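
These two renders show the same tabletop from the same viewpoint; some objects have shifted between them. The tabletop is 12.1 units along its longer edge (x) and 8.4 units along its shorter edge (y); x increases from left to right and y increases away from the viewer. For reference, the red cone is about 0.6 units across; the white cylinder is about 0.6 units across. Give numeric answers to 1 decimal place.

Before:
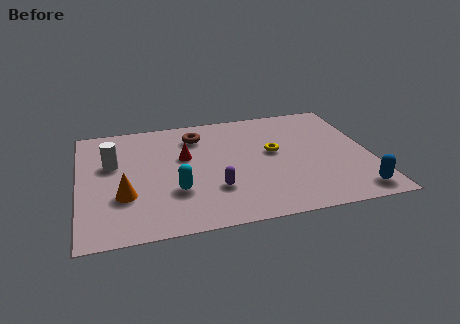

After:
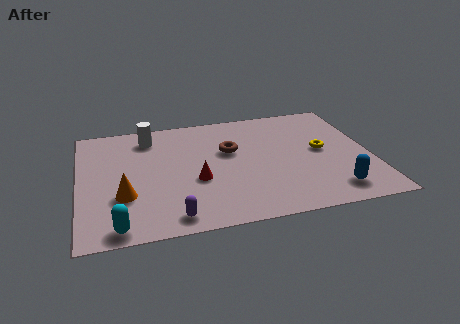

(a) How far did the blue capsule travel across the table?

0.9

The blue capsule moved from about (11.2, 1.1) to (10.3, 1.4), a distance of √(0.9² + 0.3²) ≈ 0.9.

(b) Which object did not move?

the orange cone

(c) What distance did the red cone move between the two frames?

1.8

The red cone was near (4.4, 5.1) before and (4.8, 3.3) after, so it travelled √(0.4² + 1.8²) ≈ 1.8 units.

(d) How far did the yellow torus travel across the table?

2.0

The yellow torus moved from about (8.1, 4.7) to (10.1, 4.4), a distance of √(2.0² + 0.3²) ≈ 2.0.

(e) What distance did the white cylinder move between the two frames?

2.3

From (1.4, 5.2) to (3.0, 6.9), the white cylinder covered √(1.6² + 1.7²) ≈ 2.3 units.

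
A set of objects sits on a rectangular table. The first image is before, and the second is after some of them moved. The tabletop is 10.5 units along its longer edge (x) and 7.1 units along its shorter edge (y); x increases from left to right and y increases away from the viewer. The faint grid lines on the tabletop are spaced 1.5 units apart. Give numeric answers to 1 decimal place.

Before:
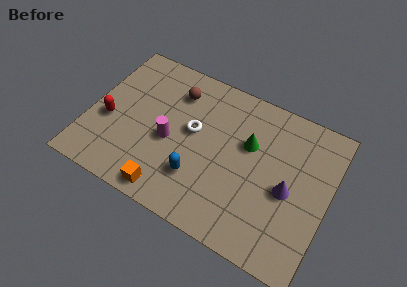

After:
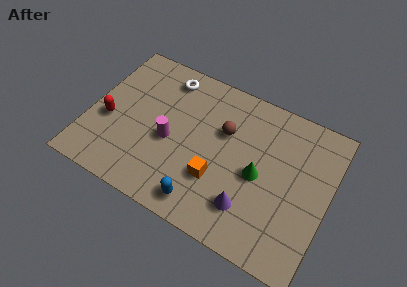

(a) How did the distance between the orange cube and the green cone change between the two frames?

-2.8

They were about 4.8 units apart before and 2.0 after — 2.8 units closer together.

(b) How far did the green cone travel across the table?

1.3

From (6.9, 4.5) to (7.5, 3.3), the green cone covered √(0.6² + 1.2²) ≈ 1.3 units.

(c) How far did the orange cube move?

2.4

The orange cube was near (3.9, 0.8) before and (5.8, 2.3) after, so it travelled √(1.9² + 1.5²) ≈ 2.4 units.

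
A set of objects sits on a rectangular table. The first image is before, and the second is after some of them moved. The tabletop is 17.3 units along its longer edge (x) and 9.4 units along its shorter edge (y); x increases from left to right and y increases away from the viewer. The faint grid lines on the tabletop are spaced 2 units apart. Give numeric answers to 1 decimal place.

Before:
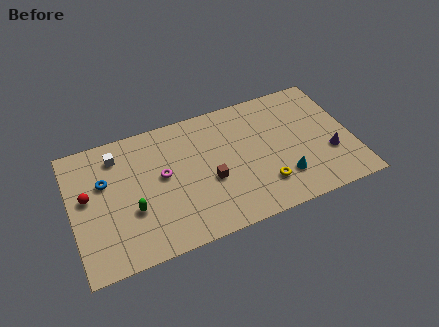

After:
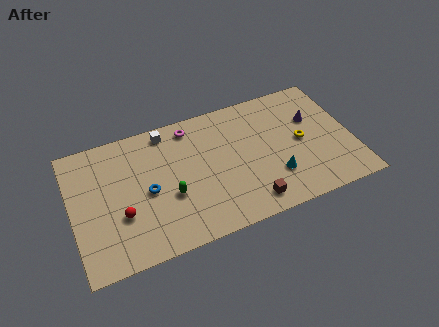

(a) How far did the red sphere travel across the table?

2.8

The red sphere moved from about (1.0, 5.3) to (2.9, 3.3), a distance of √(1.9² + 2.0²) ≈ 2.8.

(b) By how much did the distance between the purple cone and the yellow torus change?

-2.6

They were about 4.3 units apart before and 1.7 after — 2.6 units closer together.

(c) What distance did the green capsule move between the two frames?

2.3

The green capsule was near (3.6, 3.4) before and (5.9, 3.6) after, so it travelled √(2.3² + 0.2²) ≈ 2.3 units.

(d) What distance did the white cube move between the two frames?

3.2

The white cube moved from about (3.0, 7.6) to (6.1, 8.3), a distance of √(3.1² + 0.7²) ≈ 3.2.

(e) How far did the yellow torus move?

3.5

The yellow torus was near (11.6, 2.3) before and (14.2, 4.7) after, so it travelled √(2.6² + 2.4²) ≈ 3.5 units.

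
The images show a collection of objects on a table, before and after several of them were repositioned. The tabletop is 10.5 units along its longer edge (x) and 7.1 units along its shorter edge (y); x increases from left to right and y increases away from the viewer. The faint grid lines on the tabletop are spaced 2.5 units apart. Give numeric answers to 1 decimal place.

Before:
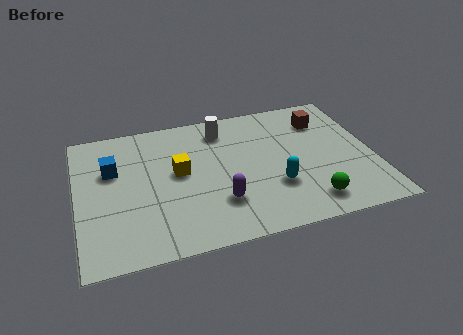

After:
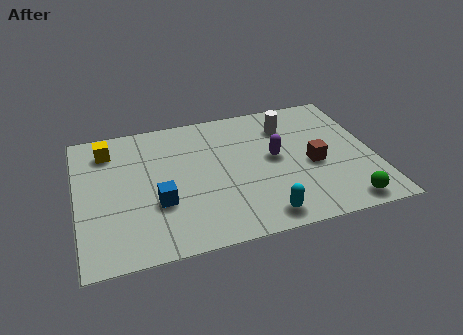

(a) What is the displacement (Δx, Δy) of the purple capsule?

(2.1, 1.8)

The purple capsule was at about (4.9, 2.0) and moved to about (7.0, 3.8).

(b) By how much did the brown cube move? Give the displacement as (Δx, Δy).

(-0.6, -2.3)

The brown cube was at about (8.9, 5.4) and moved to about (8.3, 3.1).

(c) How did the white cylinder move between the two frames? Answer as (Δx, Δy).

(2.3, -0.4)

From the two frames, the white cylinder sits at roughly (5.3, 5.8) before and (7.6, 5.4) after.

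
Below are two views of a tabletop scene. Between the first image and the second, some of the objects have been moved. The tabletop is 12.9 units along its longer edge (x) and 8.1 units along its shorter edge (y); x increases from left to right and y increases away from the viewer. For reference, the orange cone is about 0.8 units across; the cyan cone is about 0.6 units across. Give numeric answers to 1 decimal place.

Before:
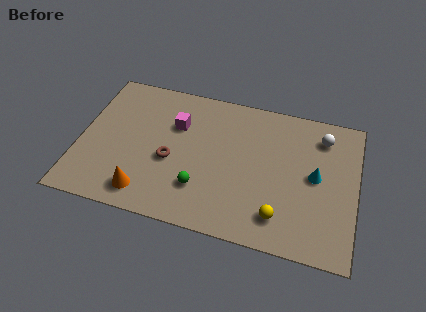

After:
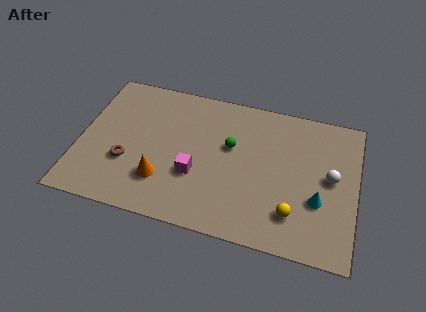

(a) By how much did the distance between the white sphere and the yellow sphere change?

-2.3

They were about 5.2 units apart before and 2.9 after — 2.3 units closer together.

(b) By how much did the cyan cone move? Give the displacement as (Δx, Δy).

(0.2, -1.3)

The cyan cone started near (11.0, 4.2) and ended near (11.2, 2.9).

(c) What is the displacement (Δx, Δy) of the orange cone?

(0.7, 0.9)

From the two frames, the orange cone sits at roughly (3.3, 1.3) before and (4.0, 2.2) after.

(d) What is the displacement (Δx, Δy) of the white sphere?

(0.5, -2.2)

From the two frames, the white sphere sits at roughly (11.2, 6.5) before and (11.7, 4.3) after.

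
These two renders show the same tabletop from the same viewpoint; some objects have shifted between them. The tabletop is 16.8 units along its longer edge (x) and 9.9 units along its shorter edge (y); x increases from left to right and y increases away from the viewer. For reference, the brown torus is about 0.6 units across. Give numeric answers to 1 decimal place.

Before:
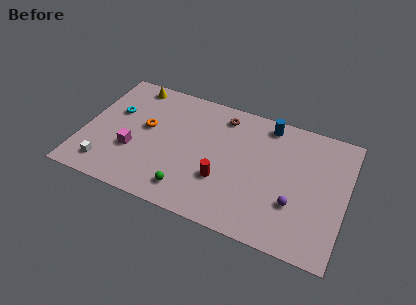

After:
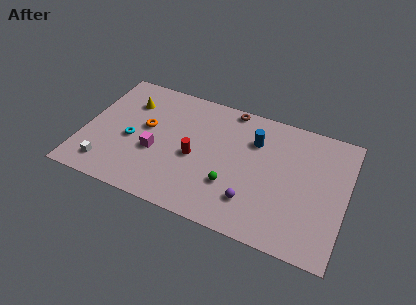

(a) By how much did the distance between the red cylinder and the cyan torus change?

-3.8

Before: roughly 7.9 units apart; after: 4.1. That's 3.8 units closer together.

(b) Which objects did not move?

the white cube and the orange torus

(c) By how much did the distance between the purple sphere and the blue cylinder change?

-1.2

They were about 5.9 units apart before and 4.7 after — 1.2 units closer together.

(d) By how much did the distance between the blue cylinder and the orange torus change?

-1.1

Before: roughly 8.2 units apart; after: 7.1. That's 1.1 units closer together.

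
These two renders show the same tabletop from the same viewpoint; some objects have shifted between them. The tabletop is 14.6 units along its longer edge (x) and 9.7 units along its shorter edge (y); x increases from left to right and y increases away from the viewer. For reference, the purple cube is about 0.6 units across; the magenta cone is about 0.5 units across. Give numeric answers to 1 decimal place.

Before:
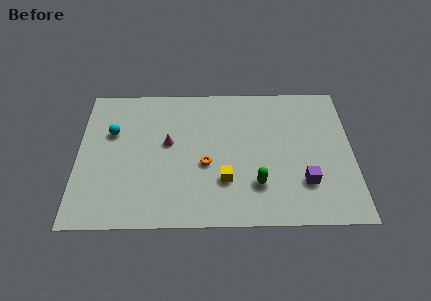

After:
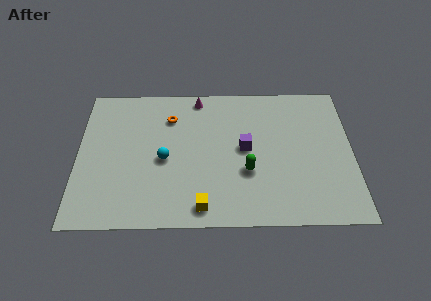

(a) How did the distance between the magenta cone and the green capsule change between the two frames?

+0.3

The distance was about 5.5 in the first image and 5.8 in the second, so they moved 0.3 units further apart.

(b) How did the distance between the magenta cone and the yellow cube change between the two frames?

+3.5

They were about 4.0 units apart before and 7.5 after — 3.5 units further apart.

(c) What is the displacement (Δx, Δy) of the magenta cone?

(1.6, 3.2)

The magenta cone started near (4.8, 5.5) and ended near (6.4, 8.7).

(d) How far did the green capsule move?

1.0

The green capsule moved from about (9.5, 2.6) to (9.0, 3.5), a distance of √(0.5² + 0.9²) ≈ 1.0.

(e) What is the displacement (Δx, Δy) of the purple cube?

(-3.1, 2.4)

The purple cube was at about (12.0, 2.7) and moved to about (8.9, 5.1).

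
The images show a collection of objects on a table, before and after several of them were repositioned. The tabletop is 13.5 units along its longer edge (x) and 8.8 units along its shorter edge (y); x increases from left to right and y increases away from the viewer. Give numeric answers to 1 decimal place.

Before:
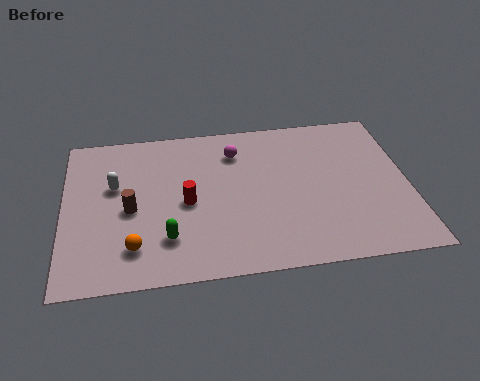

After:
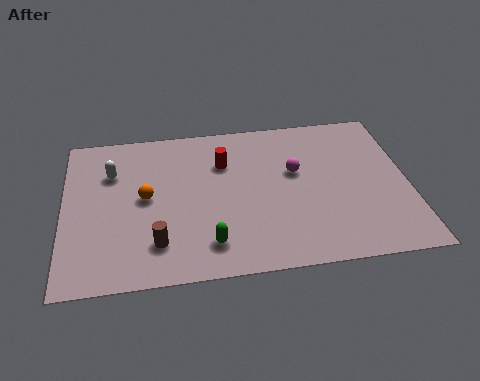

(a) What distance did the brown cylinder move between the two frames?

2.2

From (2.6, 4.0) to (3.6, 2.0), the brown cylinder covered √(1.0² + 2.0²) ≈ 2.2 units.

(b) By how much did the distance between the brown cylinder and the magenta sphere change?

+1.4

They were about 5.0 units apart before and 6.4 after — 1.4 units further apart.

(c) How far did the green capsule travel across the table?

1.7

The green capsule moved from about (4.0, 2.2) to (5.6, 1.7), a distance of √(1.6² + 0.5²) ≈ 1.7.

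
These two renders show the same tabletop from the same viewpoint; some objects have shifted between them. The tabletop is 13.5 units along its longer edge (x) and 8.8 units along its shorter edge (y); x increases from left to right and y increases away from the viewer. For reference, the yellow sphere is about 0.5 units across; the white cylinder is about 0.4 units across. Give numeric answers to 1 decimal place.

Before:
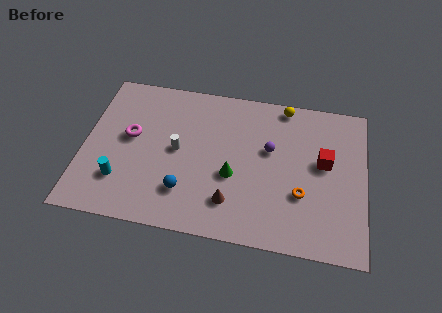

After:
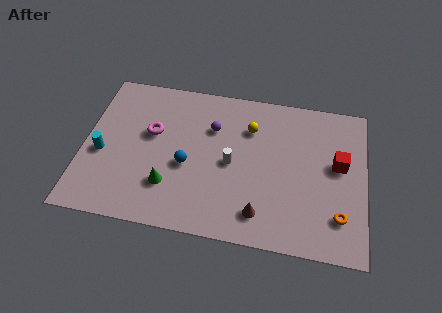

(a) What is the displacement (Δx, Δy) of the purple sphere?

(-2.8, 0.8)

The purple sphere was at about (8.9, 5.3) and moved to about (6.1, 6.1).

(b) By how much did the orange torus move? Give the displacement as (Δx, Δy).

(1.8, -0.9)

From the two frames, the orange torus sits at roughly (10.5, 3.0) before and (12.3, 2.1) after.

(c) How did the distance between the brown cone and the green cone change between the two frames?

+3.0

They were about 1.5 units apart before and 4.5 after — 3.0 units further apart.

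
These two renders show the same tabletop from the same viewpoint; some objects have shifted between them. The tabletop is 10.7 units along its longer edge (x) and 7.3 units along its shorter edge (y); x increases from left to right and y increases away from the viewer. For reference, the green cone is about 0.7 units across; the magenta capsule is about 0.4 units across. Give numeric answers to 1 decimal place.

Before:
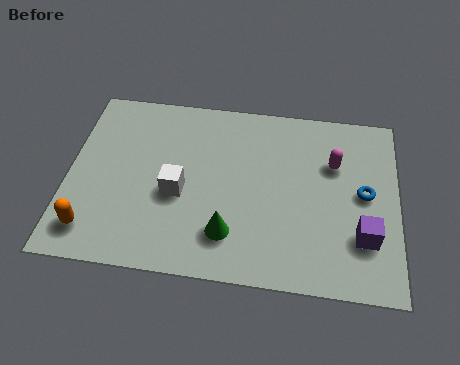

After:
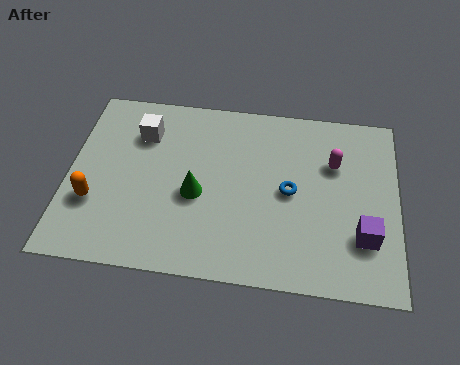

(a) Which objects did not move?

the magenta capsule and the purple cube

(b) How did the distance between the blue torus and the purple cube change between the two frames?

+1.1

They were about 1.7 units apart before and 2.8 after — 1.1 units further apart.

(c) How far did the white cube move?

2.6

From (3.6, 3.1) to (2.3, 5.4), the white cube covered √(1.3² + 2.3²) ≈ 2.6 units.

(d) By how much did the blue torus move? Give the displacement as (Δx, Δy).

(-2.4, -0.2)

The blue torus was at about (9.6, 3.8) and moved to about (7.2, 3.6).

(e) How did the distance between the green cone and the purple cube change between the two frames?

+1.2

Before: roughly 4.3 units apart; after: 5.5. That's 1.2 units further apart.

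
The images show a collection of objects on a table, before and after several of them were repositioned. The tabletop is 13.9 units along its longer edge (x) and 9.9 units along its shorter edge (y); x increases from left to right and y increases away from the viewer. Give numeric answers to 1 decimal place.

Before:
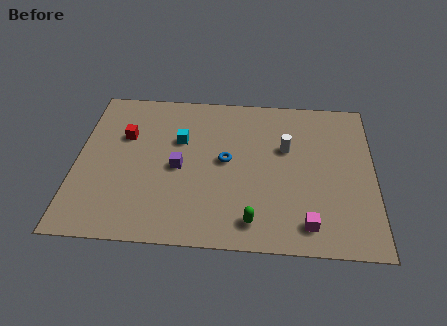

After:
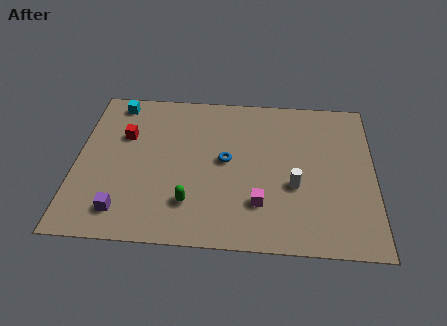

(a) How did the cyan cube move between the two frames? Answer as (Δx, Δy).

(-3.1, 2.3)

The cyan cube was at about (4.8, 6.4) and moved to about (1.7, 8.7).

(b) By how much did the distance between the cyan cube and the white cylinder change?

+4.8

The distance was about 5.0 in the first image and 9.8 in the second, so they moved 4.8 units further apart.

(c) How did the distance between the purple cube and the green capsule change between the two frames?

-1.5

They were about 4.7 units apart before and 3.2 after — 1.5 units closer together.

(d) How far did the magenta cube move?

2.5

From (10.8, 1.5) to (8.6, 2.6), the magenta cube covered √(2.2² + 1.1²) ≈ 2.5 units.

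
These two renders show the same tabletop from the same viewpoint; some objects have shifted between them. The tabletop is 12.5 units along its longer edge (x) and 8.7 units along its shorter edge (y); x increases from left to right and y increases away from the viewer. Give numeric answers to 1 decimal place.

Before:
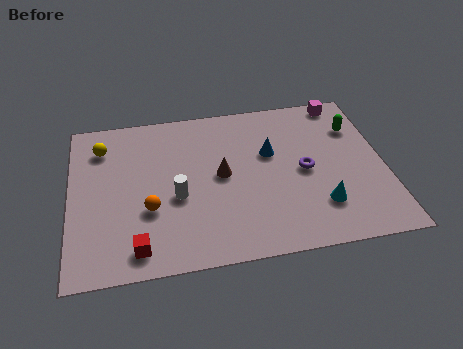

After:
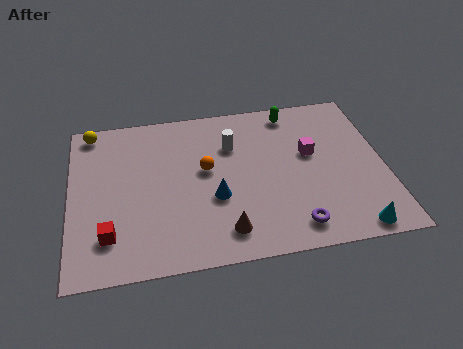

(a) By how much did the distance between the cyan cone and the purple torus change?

+0.3

They were about 2.1 units apart before and 2.4 after — 0.3 units further apart.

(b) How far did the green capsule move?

2.8

From (11.5, 6.3) to (9.0, 7.6), the green capsule covered √(2.5² + 1.3²) ≈ 2.8 units.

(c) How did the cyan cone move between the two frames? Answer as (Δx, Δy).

(1.2, -1.4)

From the two frames, the cyan cone sits at roughly (9.8, 2.2) before and (11.0, 0.8) after.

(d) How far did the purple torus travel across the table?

3.0

From (9.3, 4.2) to (8.7, 1.3), the purple torus covered √(0.6² + 2.9²) ≈ 3.0 units.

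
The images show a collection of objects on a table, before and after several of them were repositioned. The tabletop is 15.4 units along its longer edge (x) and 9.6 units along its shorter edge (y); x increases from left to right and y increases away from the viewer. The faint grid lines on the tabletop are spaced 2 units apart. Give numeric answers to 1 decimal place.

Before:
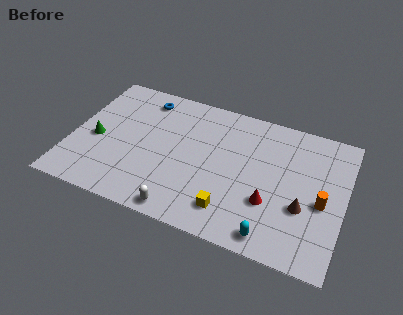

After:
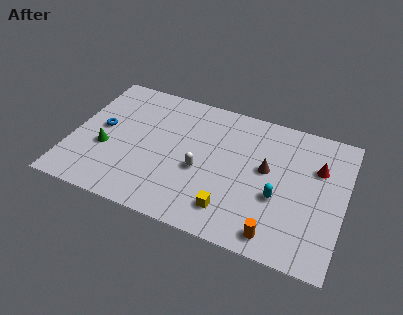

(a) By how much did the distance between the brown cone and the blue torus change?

-1.2

The distance was about 10.6 in the first image and 9.4 in the second, so they moved 1.2 units closer together.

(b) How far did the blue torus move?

3.7

From (3.7, 8.1) to (1.6, 5.1), the blue torus covered √(2.1² + 3.0²) ≈ 3.7 units.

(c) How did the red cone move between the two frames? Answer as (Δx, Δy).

(2.4, 3.3)

The red cone started near (11.4, 3.2) and ended near (13.8, 6.5).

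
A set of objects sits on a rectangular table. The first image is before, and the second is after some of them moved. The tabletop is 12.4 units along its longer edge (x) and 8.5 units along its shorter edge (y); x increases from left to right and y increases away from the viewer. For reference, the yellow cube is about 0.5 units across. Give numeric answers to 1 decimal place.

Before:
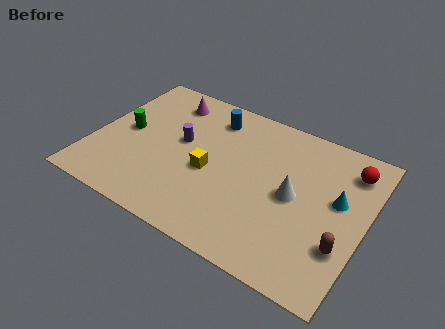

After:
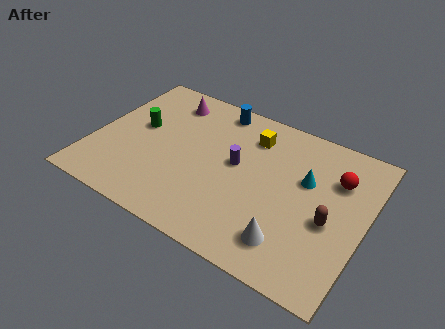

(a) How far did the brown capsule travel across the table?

1.2

The brown capsule moved from about (11.6, 2.6) to (10.9, 3.6), a distance of √(0.7² + 1.0²) ≈ 1.2.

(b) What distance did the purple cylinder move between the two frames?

2.6

The purple cylinder moved from about (3.9, 4.8) to (6.5, 4.7), a distance of √(2.6² + 0.1²) ≈ 2.6.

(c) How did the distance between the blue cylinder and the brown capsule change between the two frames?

-0.9

They were about 7.9 units apart before and 7.0 after — 0.9 units closer together.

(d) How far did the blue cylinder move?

0.6

From (5.0, 6.9) to (5.1, 7.5), the blue cylinder covered √(0.1² + 0.6²) ≈ 0.6 units.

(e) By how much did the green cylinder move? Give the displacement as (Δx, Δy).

(0.5, 0.5)

The green cylinder started near (1.4, 4.3) and ended near (1.9, 4.8).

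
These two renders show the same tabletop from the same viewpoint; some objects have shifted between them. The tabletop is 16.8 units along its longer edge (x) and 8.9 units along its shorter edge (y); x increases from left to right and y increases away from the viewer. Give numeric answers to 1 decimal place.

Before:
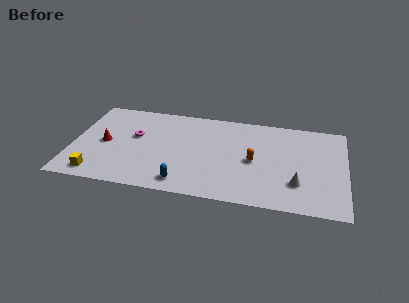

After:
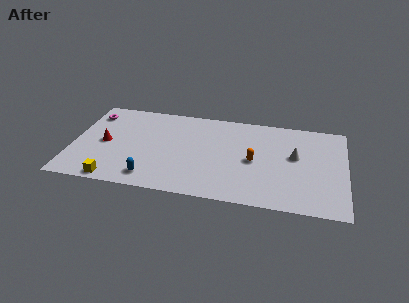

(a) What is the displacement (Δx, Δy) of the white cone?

(-0.2, 2.6)

The white cone started near (13.9, 2.5) and ended near (13.7, 5.1).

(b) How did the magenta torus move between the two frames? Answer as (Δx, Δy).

(-2.8, 1.8)

From the two frames, the magenta torus sits at roughly (3.8, 5.3) before and (1.0, 7.1) after.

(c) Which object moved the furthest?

the magenta torus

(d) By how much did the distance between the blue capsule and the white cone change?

+2.5

They were about 7.0 units apart before and 9.5 after — 2.5 units further apart.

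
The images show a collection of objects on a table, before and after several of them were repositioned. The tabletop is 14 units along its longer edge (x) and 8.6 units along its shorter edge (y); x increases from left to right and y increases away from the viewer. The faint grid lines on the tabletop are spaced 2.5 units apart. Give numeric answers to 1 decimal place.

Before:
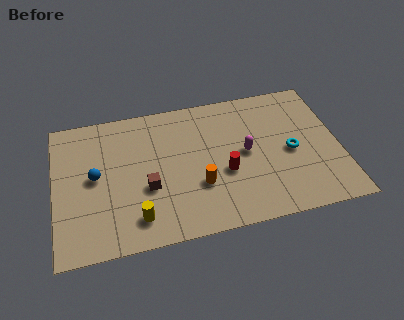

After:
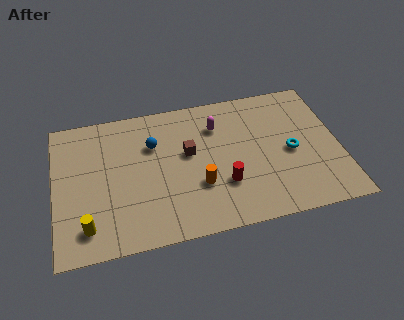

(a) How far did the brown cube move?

2.7

The brown cube was near (4.5, 3.3) before and (6.6, 5.0) after, so it travelled √(2.1² + 1.7²) ≈ 2.7 units.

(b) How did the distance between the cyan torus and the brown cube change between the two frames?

-2.0

Before: roughly 7.1 units apart; after: 5.1. That's 2.0 units closer together.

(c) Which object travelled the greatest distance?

the blue sphere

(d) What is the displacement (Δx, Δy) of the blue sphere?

(2.9, 1.4)

The blue sphere started near (2.0, 4.5) and ended near (4.9, 5.9).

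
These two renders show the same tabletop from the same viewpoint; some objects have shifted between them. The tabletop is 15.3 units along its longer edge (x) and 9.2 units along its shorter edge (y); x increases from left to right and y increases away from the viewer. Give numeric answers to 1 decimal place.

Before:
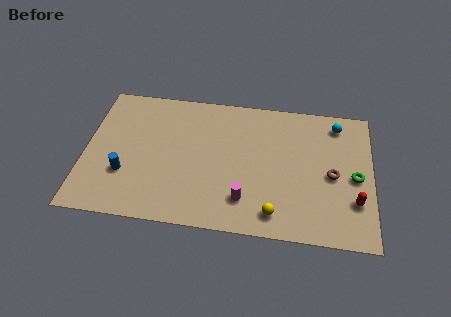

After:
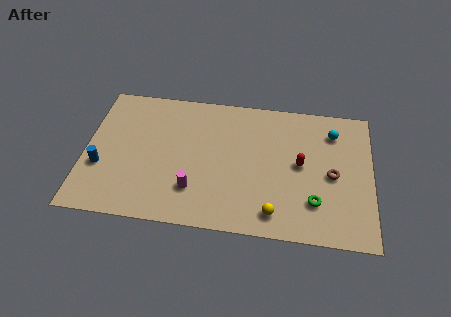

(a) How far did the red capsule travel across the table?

3.6

The red capsule was near (14.4, 2.7) before and (11.5, 4.8) after, so it travelled √(2.9² + 2.1²) ≈ 3.6 units.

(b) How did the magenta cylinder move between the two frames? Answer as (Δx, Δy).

(-2.7, 0.3)

The magenta cylinder was at about (8.6, 2.1) and moved to about (5.9, 2.4).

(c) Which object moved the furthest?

the red capsule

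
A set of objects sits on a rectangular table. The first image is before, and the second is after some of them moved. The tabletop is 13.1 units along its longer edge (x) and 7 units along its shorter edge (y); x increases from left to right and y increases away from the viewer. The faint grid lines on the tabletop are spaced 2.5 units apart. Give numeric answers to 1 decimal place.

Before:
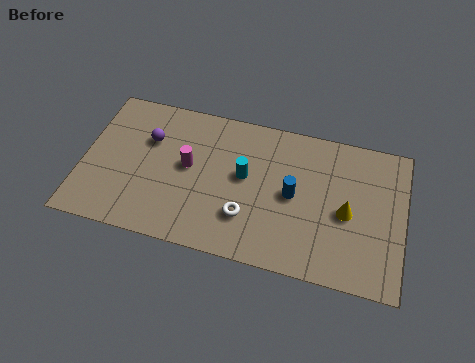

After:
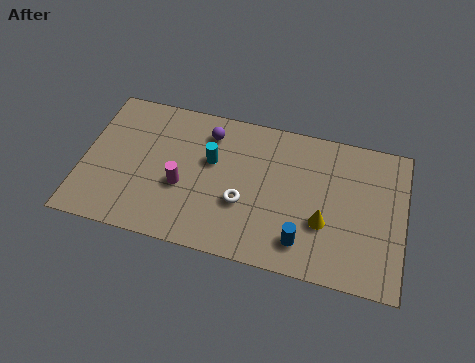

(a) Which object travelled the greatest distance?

the purple sphere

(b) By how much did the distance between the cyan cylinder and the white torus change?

+0.3

The distance was about 1.9 in the first image and 2.2 in the second, so they moved 0.3 units further apart.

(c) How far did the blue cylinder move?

2.2

The blue cylinder was near (8.6, 3.5) before and (9.1, 1.4) after, so it travelled √(0.5² + 2.1²) ≈ 2.2 units.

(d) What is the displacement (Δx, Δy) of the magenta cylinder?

(-0.2, -1.0)

From the two frames, the magenta cylinder sits at roughly (4.3, 3.8) before and (4.1, 2.8) after.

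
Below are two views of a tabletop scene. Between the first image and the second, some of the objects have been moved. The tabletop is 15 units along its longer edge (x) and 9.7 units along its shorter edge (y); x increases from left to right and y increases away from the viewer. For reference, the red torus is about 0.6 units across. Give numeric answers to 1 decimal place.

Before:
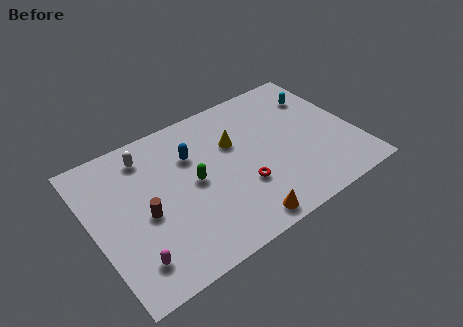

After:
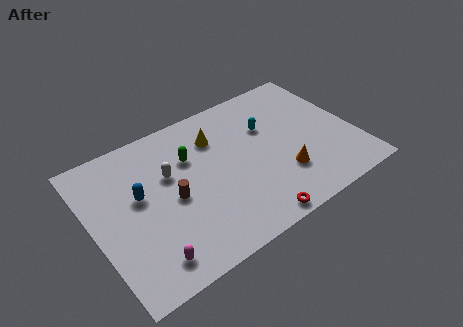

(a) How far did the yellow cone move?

1.3

From (8.3, 6.3) to (7.4, 7.2), the yellow cone covered √(0.9² + 0.9²) ≈ 1.3 units.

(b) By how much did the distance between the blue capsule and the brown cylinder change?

-1.9

They were about 3.9 units apart before and 2.0 after — 1.9 units closer together.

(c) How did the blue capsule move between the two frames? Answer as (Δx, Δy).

(-3.2, -1.1)

The blue capsule was at about (5.9, 6.7) and moved to about (2.7, 5.6).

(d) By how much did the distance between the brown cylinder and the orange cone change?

+0.4

They were about 5.9 units apart before and 6.3 after — 0.4 units further apart.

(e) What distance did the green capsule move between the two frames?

1.7

From (5.7, 4.9) to (5.8, 6.6), the green capsule covered √(0.1² + 1.7²) ≈ 1.7 units.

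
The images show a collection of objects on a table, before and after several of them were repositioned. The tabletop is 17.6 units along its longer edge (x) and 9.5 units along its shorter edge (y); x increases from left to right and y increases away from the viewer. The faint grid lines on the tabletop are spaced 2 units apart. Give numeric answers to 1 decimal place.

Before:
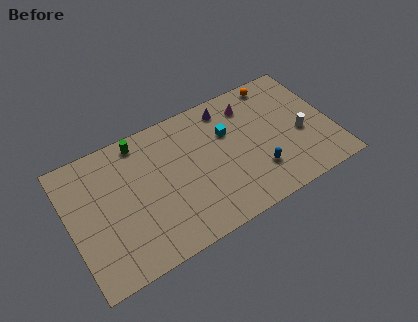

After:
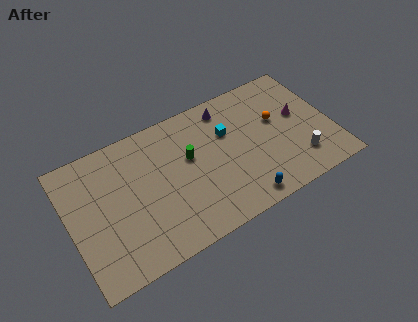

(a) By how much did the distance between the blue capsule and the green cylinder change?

-3.8

The distance was about 9.2 in the first image and 5.4 in the second, so they moved 3.8 units closer together.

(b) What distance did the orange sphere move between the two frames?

2.8

From (14.5, 8.5) to (14.1, 5.7), the orange sphere covered √(0.4² + 2.8²) ≈ 2.8 units.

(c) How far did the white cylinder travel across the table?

1.8

From (15.5, 4.0) to (15.1, 2.2), the white cylinder covered √(0.4² + 1.8²) ≈ 1.8 units.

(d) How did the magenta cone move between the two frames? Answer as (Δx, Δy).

(3.1, -2.2)

The magenta cone started near (12.5, 7.6) and ended near (15.6, 5.4).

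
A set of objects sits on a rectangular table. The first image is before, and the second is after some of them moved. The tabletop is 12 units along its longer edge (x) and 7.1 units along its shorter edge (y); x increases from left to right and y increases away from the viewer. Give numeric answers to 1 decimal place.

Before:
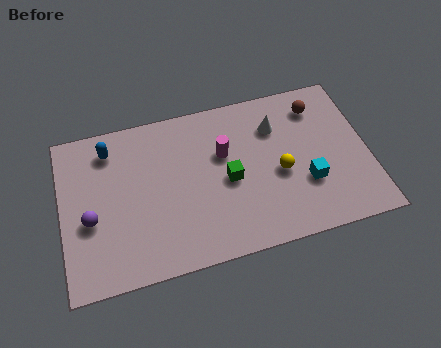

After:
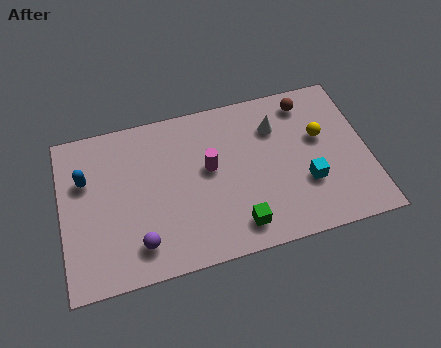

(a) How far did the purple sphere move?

2.3

From (1.1, 2.9) to (2.9, 1.4), the purple sphere covered √(1.8² + 1.5²) ≈ 2.3 units.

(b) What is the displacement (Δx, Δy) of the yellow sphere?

(1.7, 1.2)

The yellow sphere started near (8.5, 3.1) and ended near (10.2, 4.3).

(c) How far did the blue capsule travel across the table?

1.5

The blue capsule was near (2.0, 5.8) before and (1.0, 4.7) after, so it travelled √(1.0² + 1.1²) ≈ 1.5 units.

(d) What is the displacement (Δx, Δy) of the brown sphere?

(-0.4, 0.3)

The brown sphere was at about (10.2, 5.7) and moved to about (9.8, 6.0).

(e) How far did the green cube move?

2.1

The green cube was near (6.5, 3.3) before and (6.7, 1.2) after, so it travelled √(0.2² + 2.1²) ≈ 2.1 units.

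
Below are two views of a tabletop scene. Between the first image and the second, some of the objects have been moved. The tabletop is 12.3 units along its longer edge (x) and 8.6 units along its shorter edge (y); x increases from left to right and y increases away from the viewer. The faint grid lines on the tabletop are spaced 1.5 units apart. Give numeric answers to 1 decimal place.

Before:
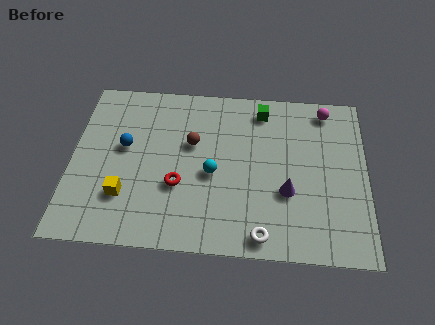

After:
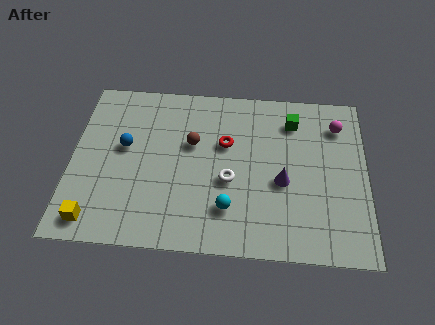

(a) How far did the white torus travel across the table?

3.0

From (8.0, 0.9) to (6.6, 3.5), the white torus covered √(1.4² + 2.6²) ≈ 3.0 units.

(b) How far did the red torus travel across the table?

3.0

From (4.5, 3.1) to (6.4, 5.4), the red torus covered √(1.9² + 2.3²) ≈ 3.0 units.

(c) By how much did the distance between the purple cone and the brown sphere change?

-0.4

They were about 4.6 units apart before and 4.2 after — 0.4 units closer together.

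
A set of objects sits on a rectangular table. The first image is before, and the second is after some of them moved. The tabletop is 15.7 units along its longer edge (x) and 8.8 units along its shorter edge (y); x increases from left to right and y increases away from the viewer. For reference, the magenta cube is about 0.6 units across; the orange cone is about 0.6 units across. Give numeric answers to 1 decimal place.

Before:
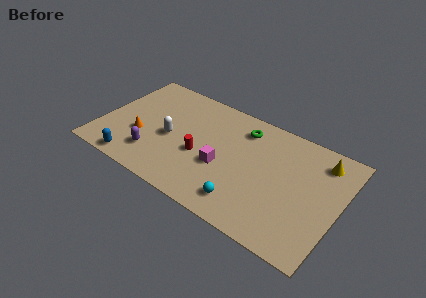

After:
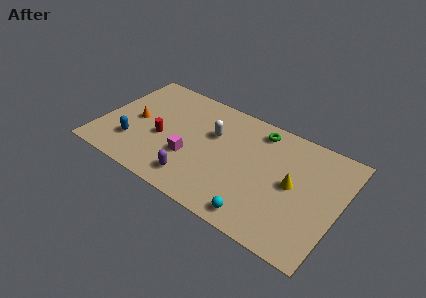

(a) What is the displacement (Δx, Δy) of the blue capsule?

(-0.3, 1.5)

From the two frames, the blue capsule sits at roughly (2.7, 0.9) before and (2.4, 2.4) after.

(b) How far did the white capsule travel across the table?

3.1

From (4.6, 4.0) to (7.2, 5.7), the white capsule covered √(2.6² + 1.7²) ≈ 3.1 units.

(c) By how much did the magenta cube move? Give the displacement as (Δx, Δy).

(-2.1, -0.4)

The magenta cube started near (8.2, 3.5) and ended near (6.1, 3.1).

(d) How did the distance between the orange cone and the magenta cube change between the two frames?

-1.4

The distance was about 5.5 in the first image and 4.1 in the second, so they moved 1.4 units closer together.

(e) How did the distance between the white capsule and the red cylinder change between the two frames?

+1.6

The distance was about 2.1 in the first image and 3.7 in the second, so they moved 1.6 units further apart.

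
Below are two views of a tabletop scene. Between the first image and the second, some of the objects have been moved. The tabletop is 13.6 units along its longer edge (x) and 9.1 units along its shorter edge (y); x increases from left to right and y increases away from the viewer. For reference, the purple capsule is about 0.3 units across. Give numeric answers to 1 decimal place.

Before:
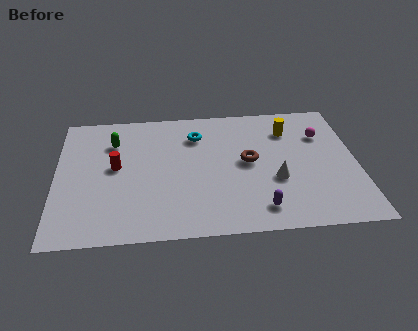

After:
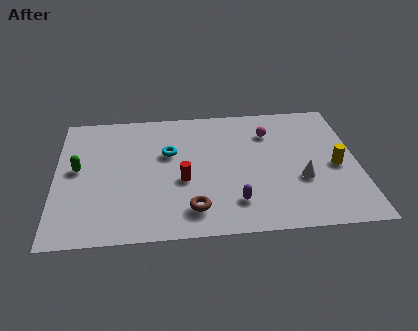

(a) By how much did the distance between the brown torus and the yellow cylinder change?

+4.1

They were about 2.8 units apart before and 6.9 after — 4.1 units further apart.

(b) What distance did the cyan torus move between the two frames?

1.8

From (6.4, 6.9) to (5.1, 5.7), the cyan torus covered √(1.3² + 1.2²) ≈ 1.8 units.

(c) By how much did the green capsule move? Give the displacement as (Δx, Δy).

(-1.6, -1.8)

The green capsule started near (2.6, 6.7) and ended near (1.0, 4.9).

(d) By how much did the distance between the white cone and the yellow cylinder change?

-1.8

Before: roughly 3.6 units apart; after: 1.8. That's 1.8 units closer together.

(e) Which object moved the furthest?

the brown torus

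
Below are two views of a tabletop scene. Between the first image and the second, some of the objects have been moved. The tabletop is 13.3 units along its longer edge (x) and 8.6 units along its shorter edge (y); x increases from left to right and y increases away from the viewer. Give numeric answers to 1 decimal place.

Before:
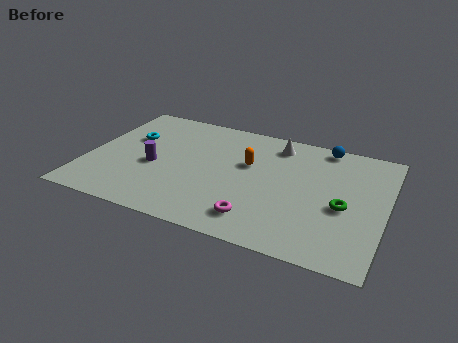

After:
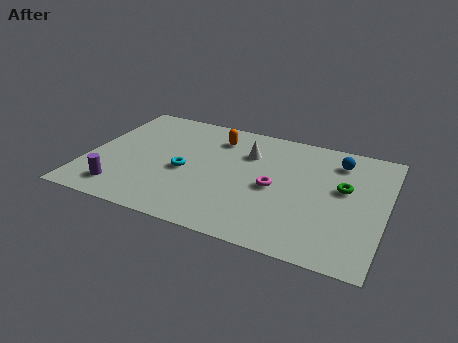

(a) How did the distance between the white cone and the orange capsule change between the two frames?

-0.5

They were about 2.2 units apart before and 1.7 after — 0.5 units closer together.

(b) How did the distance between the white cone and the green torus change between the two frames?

-0.3

Before: roughly 4.8 units apart; after: 4.5. That's 0.3 units closer together.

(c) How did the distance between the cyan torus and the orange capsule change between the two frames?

-2.2

The distance was about 5.4 in the first image and 3.2 in the second, so they moved 2.2 units closer together.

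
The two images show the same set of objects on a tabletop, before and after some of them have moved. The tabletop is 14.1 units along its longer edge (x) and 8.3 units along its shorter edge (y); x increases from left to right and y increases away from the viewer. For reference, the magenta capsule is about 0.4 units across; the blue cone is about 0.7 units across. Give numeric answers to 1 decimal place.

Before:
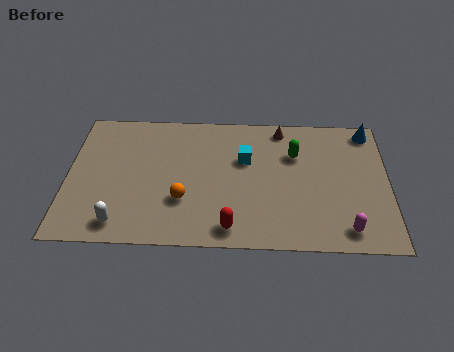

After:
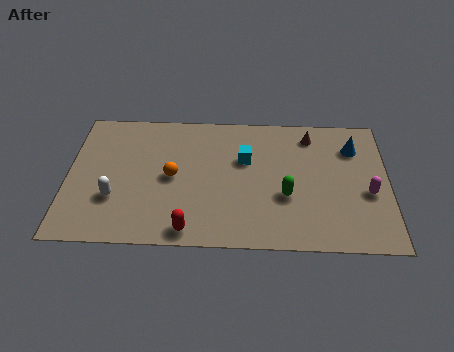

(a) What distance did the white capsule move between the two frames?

1.5

From (2.4, 1.2) to (2.1, 2.7), the white capsule covered √(0.3² + 1.5²) ≈ 1.5 units.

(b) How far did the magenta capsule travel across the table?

2.4

The magenta capsule moved from about (12.2, 1.2) to (13.2, 3.4), a distance of √(1.0² + 2.2²) ≈ 2.4.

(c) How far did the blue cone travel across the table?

1.3

The blue cone moved from about (13.3, 7.3) to (12.6, 6.2), a distance of √(0.7² + 1.1²) ≈ 1.3.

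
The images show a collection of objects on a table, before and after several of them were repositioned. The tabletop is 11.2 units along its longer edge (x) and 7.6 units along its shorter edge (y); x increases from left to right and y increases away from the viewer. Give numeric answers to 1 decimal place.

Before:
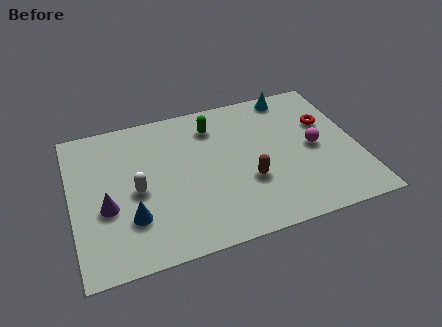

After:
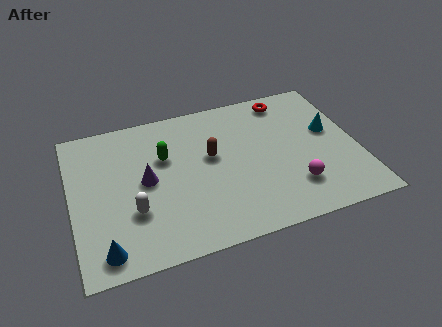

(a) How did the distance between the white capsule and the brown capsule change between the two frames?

-0.7

The distance was about 4.4 in the first image and 3.7 in the second, so they moved 0.7 units closer together.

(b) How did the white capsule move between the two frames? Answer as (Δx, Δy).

(-0.2, -1.0)

The white capsule started near (2.5, 3.5) and ended near (2.3, 2.5).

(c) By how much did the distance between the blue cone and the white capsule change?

+0.6

Before: roughly 1.3 units apart; after: 1.9. That's 0.6 units further apart.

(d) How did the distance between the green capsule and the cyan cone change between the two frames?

+3.2

The distance was about 3.3 in the first image and 6.5 in the second, so they moved 3.2 units further apart.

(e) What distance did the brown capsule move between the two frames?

2.1

The brown capsule moved from about (6.8, 2.7) to (5.5, 4.4), a distance of √(1.3² + 1.7²) ≈ 2.1.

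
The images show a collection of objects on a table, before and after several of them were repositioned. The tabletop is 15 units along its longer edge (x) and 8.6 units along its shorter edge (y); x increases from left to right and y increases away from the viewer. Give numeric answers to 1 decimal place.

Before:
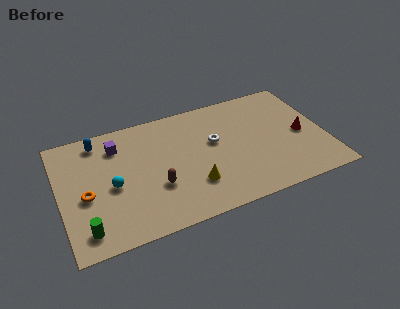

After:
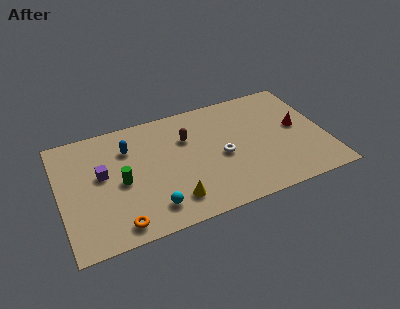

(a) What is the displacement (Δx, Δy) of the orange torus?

(1.6, -2.6)

The orange torus was at about (1.4, 3.7) and moved to about (3.0, 1.1).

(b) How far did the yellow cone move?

1.4

The yellow cone was near (7.3, 2.4) before and (6.1, 1.7) after, so it travelled √(1.2² + 0.7²) ≈ 1.4 units.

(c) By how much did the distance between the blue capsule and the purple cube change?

+0.9

The distance was about 1.2 in the first image and 2.1 in the second, so they moved 0.9 units further apart.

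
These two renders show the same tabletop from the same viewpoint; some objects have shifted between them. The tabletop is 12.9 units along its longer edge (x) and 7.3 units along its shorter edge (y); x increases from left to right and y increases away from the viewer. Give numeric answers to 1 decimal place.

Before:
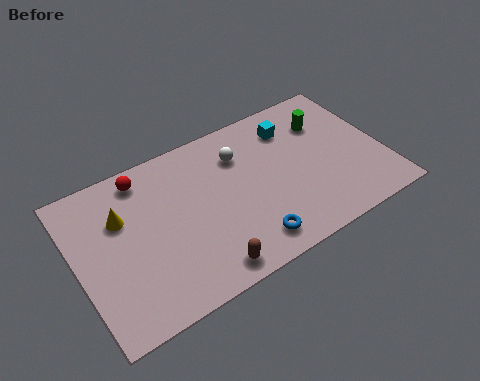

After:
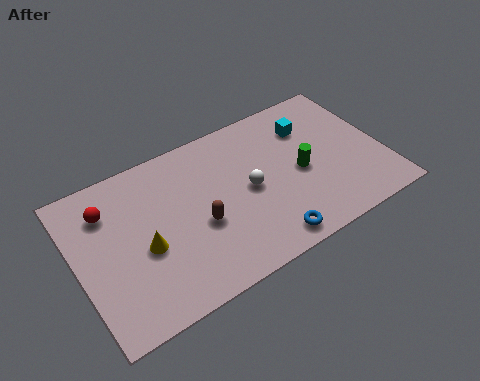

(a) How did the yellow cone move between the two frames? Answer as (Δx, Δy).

(0.7, -1.8)

From the two frames, the yellow cone sits at roughly (2.0, 4.9) before and (2.7, 3.1) after.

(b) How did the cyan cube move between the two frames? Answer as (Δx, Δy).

(0.7, -0.3)

The cyan cube started near (9.4, 5.7) and ended near (10.1, 5.4).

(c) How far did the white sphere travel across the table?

1.8

From (7.1, 5.4) to (7.2, 3.6), the white sphere covered √(0.1² + 1.8²) ≈ 1.8 units.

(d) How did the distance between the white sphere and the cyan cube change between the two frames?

+1.1

The distance was about 2.3 in the first image and 3.4 in the second, so they moved 1.1 units further apart.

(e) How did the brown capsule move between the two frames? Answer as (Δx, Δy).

(0.1, 2.1)

The brown capsule started near (4.9, 0.9) and ended near (5.0, 3.0).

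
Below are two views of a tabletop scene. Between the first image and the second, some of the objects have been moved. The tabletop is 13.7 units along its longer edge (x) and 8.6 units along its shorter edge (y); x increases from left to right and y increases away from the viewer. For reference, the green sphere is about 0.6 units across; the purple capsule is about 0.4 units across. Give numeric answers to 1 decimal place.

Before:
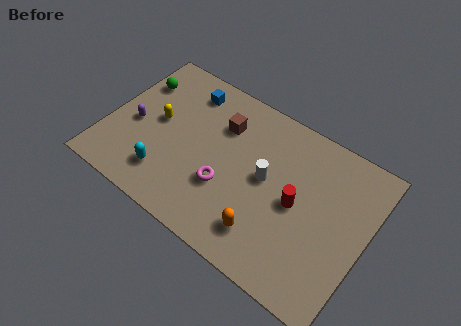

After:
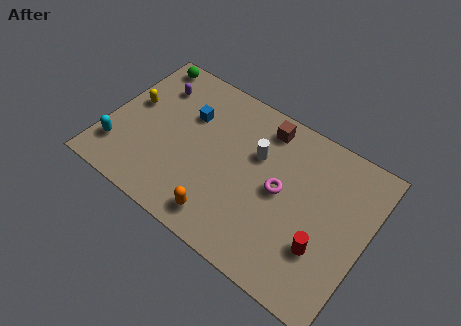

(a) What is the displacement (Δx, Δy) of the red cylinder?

(1.6, -1.5)

The red cylinder was at about (10.1, 4.2) and moved to about (11.7, 2.7).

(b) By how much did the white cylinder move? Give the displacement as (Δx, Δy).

(-0.7, 1.0)

The white cylinder started near (8.4, 4.6) and ended near (7.7, 5.6).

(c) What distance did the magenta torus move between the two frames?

3.0

The magenta torus moved from about (6.5, 3.0) to (9.2, 4.4), a distance of √(2.7² + 1.4²) ≈ 3.0.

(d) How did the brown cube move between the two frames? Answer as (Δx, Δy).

(2.1, 1.1)

From the two frames, the brown cube sits at roughly (5.7, 6.2) before and (7.8, 7.3) after.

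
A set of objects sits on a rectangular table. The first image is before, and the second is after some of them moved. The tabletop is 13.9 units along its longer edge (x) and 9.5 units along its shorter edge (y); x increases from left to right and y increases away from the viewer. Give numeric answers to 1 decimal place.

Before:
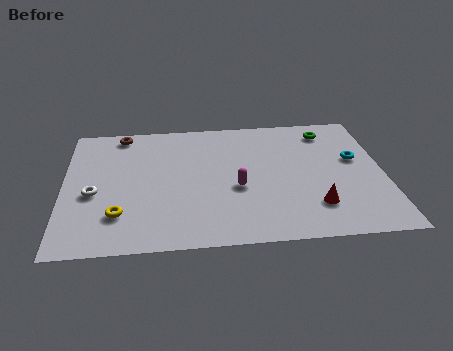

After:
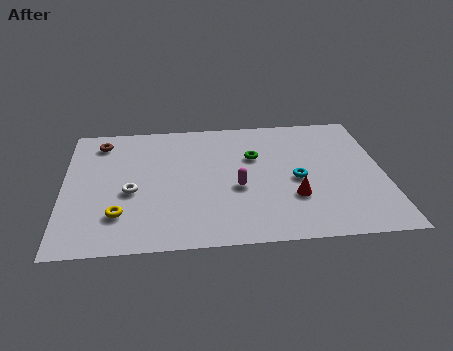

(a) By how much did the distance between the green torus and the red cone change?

-2.1

Before: roughly 5.7 units apart; after: 3.6. That's 2.1 units closer together.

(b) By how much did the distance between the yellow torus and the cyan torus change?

-2.9

Before: roughly 10.8 units apart; after: 7.9. That's 2.9 units closer together.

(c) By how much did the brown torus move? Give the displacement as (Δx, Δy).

(-0.9, -0.6)

The brown torus started near (2.5, 8.5) and ended near (1.6, 7.9).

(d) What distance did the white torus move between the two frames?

1.6

From (1.3, 4.0) to (2.9, 4.0), the white torus covered √(1.6² + 0.0²) ≈ 1.6 units.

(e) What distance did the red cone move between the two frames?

1.1

The red cone was near (10.8, 2.3) before and (9.9, 3.0) after, so it travelled √(0.9² + 0.7²) ≈ 1.1 units.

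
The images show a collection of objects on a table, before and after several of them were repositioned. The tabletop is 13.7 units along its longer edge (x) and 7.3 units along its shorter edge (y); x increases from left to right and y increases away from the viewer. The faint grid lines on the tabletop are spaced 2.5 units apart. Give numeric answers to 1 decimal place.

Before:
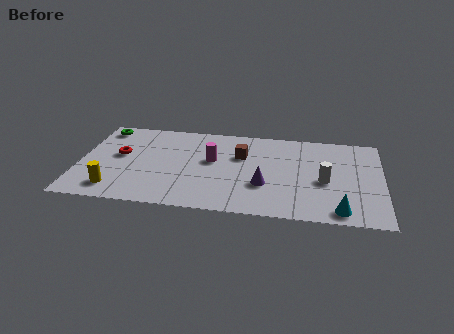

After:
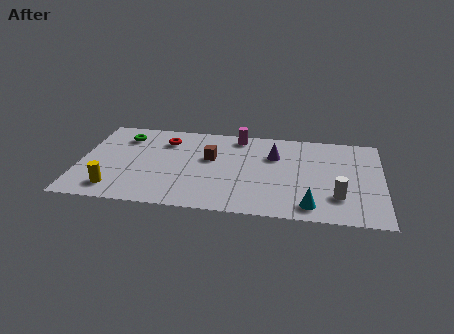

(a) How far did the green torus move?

1.2

The green torus moved from about (0.9, 6.3) to (1.9, 5.7), a distance of √(1.0² + 0.6²) ≈ 1.2.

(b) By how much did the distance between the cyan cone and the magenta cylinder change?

-0.4

The distance was about 6.7 in the first image and 6.3 in the second, so they moved 0.4 units closer together.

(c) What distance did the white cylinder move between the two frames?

1.3

The white cylinder moved from about (11.1, 3.2) to (11.7, 2.0), a distance of √(0.6² + 1.2²) ≈ 1.3.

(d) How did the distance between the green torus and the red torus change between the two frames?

-0.5

Before: roughly 2.4 units apart; after: 1.9. That's 0.5 units closer together.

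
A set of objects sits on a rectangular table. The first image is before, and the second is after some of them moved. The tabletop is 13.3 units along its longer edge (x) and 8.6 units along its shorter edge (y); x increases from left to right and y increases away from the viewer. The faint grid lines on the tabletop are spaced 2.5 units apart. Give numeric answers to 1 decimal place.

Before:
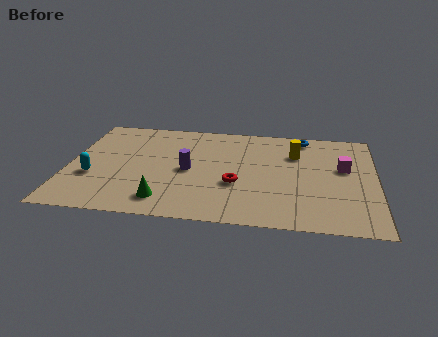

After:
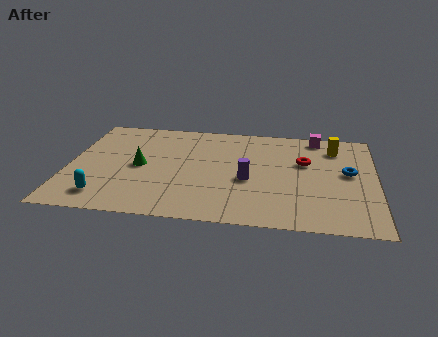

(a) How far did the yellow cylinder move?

1.8

From (9.8, 6.1) to (11.5, 6.8), the yellow cylinder covered √(1.7² + 0.7²) ≈ 1.8 units.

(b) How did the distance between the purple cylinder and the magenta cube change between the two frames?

-1.8

Before: roughly 6.8 units apart; after: 5.0. That's 1.8 units closer together.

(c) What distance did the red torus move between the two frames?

3.6

From (7.3, 3.2) to (10.2, 5.4), the red torus covered √(2.9² + 2.2²) ≈ 3.6 units.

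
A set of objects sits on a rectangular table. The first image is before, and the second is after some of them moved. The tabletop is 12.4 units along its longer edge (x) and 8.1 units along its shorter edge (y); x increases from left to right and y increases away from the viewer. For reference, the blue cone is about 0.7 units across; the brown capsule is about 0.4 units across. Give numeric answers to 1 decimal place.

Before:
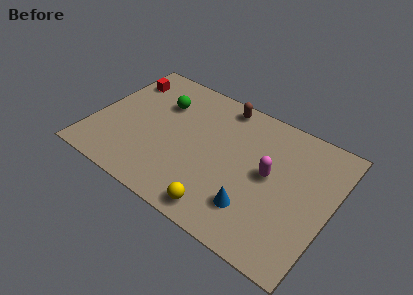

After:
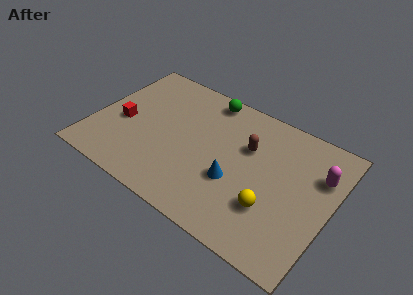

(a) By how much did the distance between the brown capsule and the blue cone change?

-3.5

Before: roughly 5.8 units apart; after: 2.3. That's 3.5 units closer together.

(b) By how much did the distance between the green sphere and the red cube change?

+3.1

They were about 2.3 units apart before and 5.4 after — 3.1 units further apart.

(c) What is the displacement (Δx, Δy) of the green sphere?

(2.2, 1.5)

From the two frames, the green sphere sits at roughly (3.2, 5.7) before and (5.4, 7.2) after.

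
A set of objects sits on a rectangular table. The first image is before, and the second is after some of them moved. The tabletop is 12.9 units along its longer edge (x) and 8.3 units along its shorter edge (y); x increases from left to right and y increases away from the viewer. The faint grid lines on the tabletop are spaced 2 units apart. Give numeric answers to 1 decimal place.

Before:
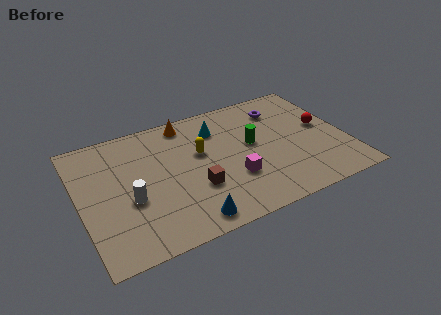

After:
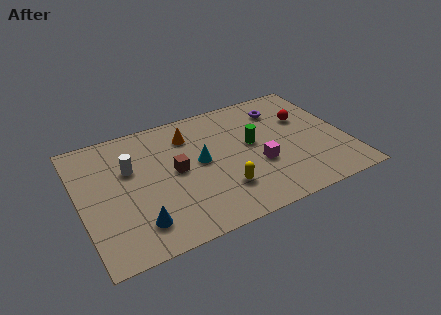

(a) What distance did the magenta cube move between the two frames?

1.4

The magenta cube was near (7.2, 2.7) before and (8.5, 3.1) after, so it travelled √(1.3² + 0.4²) ≈ 1.4 units.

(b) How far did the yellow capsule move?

2.9

The yellow capsule was near (5.9, 5.0) before and (6.6, 2.2) after, so it travelled √(0.7² + 2.8²) ≈ 2.9 units.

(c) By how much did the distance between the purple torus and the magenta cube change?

-1.0

The distance was about 4.8 in the first image and 3.8 in the second, so they moved 1.0 units closer together.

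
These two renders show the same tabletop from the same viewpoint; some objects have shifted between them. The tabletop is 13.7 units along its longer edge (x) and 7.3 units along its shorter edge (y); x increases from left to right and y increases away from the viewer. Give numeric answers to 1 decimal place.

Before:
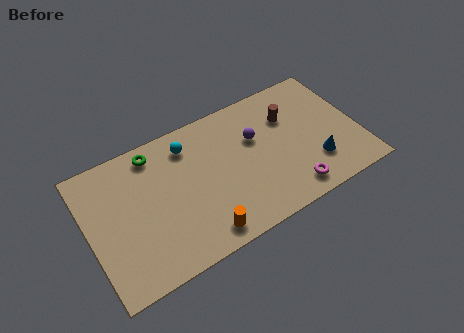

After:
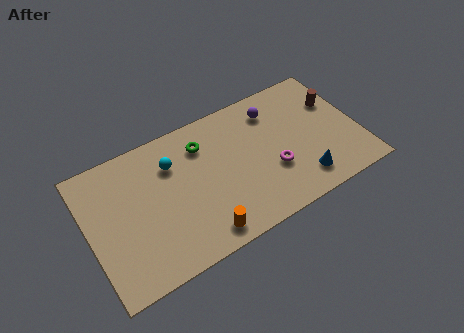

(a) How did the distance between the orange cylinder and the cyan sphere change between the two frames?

-0.5

They were about 4.9 units apart before and 4.4 after — 0.5 units closer together.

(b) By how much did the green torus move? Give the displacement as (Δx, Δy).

(2.4, -0.7)

From the two frames, the green torus sits at roughly (3.6, 6.3) before and (6.0, 5.6) after.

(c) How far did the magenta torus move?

1.7

From (9.9, 1.1) to (9.2, 2.6), the magenta torus covered √(0.7² + 1.5²) ≈ 1.7 units.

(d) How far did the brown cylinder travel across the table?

2.4

The brown cylinder was near (10.4, 5.1) before and (12.8, 4.9) after, so it travelled √(2.4² + 0.2²) ≈ 2.4 units.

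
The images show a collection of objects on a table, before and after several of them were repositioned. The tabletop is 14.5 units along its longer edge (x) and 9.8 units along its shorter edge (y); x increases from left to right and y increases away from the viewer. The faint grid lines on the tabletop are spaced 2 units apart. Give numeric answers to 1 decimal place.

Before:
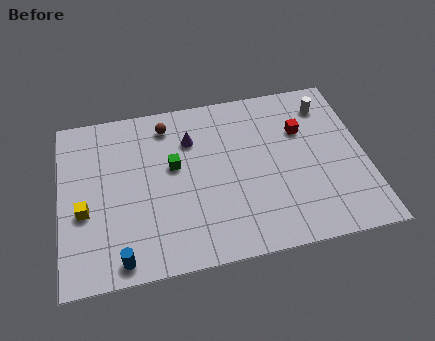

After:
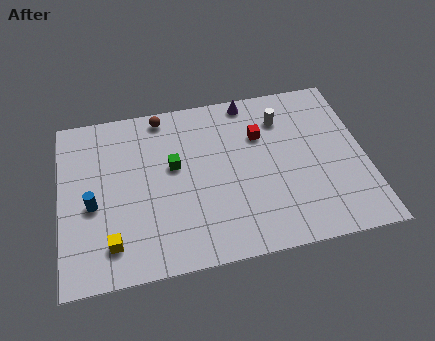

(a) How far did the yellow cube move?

2.3

From (1.1, 3.9) to (2.3, 1.9), the yellow cube covered √(1.2² + 2.0²) ≈ 2.3 units.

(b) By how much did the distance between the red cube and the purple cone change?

-3.1

They were about 5.3 units apart before and 2.2 after — 3.1 units closer together.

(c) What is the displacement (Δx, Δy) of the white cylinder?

(-2.2, -0.4)

The white cylinder started near (12.9, 7.9) and ended near (10.7, 7.5).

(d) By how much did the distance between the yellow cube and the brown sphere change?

+1.5

The distance was about 5.9 in the first image and 7.4 in the second, so they moved 1.5 units further apart.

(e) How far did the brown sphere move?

0.6

The brown sphere was near (5.2, 8.2) before and (5.0, 8.8) after, so it travelled √(0.2² + 0.6²) ≈ 0.6 units.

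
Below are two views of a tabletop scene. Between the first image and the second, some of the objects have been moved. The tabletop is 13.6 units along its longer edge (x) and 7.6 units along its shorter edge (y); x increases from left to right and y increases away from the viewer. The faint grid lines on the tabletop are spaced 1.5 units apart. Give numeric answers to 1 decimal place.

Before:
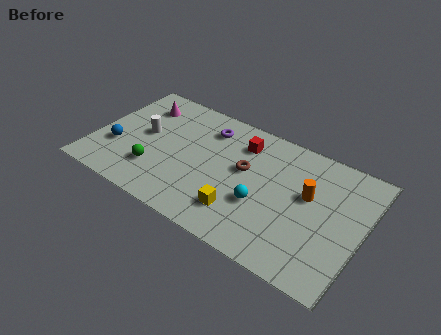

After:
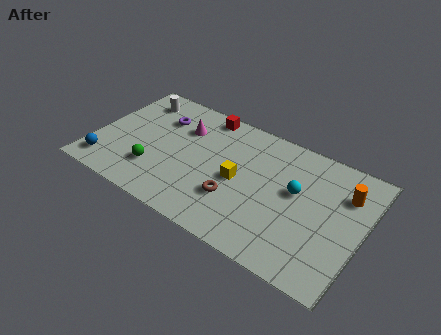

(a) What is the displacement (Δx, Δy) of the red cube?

(-2.1, 0.9)

The red cube started near (7.2, 5.9) and ended near (5.1, 6.8).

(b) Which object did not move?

the green sphere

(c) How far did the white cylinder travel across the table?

2.2

The white cylinder moved from about (2.4, 4.1) to (1.6, 6.2), a distance of √(0.8² + 2.1²) ≈ 2.2.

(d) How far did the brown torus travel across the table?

2.0

From (7.6, 4.4) to (7.4, 2.4), the brown torus covered √(0.2² + 2.0²) ≈ 2.0 units.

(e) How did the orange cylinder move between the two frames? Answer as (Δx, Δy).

(1.7, 1.0)

The orange cylinder started near (10.8, 4.5) and ended near (12.5, 5.5).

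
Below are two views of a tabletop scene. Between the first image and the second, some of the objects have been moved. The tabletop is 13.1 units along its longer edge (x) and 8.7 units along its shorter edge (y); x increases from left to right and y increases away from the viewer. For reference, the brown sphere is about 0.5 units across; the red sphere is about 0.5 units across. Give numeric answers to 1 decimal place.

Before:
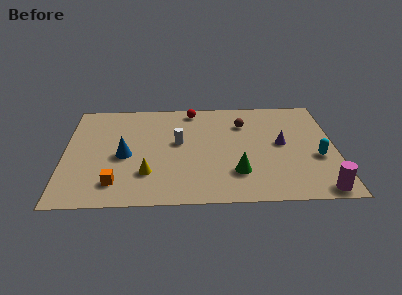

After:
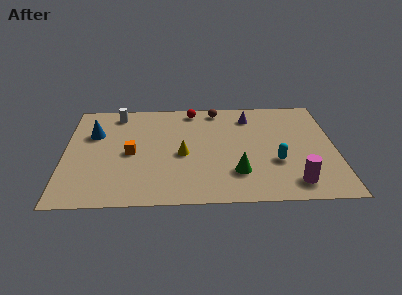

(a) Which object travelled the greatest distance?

the white cylinder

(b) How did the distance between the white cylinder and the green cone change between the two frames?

+4.0

Before: roughly 3.8 units apart; after: 7.8. That's 4.0 units further apart.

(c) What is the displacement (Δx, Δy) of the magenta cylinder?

(-1.2, 0.6)

From the two frames, the magenta cylinder sits at roughly (12.2, 0.8) before and (11.0, 1.4) after.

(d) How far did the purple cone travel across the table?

2.8

From (10.5, 4.6) to (9.0, 7.0), the purple cone covered √(1.5² + 2.4²) ≈ 2.8 units.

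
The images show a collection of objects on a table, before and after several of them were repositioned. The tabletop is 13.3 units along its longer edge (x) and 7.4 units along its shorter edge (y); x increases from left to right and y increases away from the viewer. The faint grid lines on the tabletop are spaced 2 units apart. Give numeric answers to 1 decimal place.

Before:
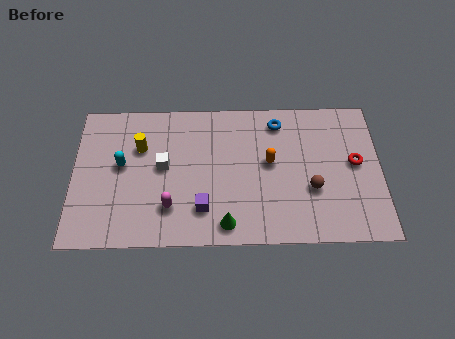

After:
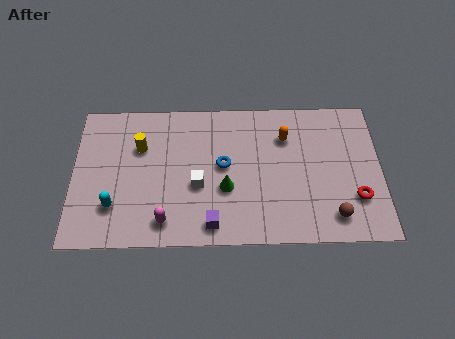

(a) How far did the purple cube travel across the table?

0.9

From (5.6, 1.8) to (6.0, 1.0), the purple cube covered √(0.4² + 0.8²) ≈ 0.9 units.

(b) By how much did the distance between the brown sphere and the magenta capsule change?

+1.0

They were about 6.2 units apart before and 7.2 after — 1.0 units further apart.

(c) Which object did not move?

the yellow cylinder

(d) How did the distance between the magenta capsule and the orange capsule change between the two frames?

+1.9

They were about 4.8 units apart before and 6.7 after — 1.9 units further apart.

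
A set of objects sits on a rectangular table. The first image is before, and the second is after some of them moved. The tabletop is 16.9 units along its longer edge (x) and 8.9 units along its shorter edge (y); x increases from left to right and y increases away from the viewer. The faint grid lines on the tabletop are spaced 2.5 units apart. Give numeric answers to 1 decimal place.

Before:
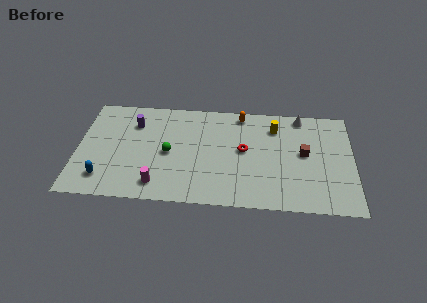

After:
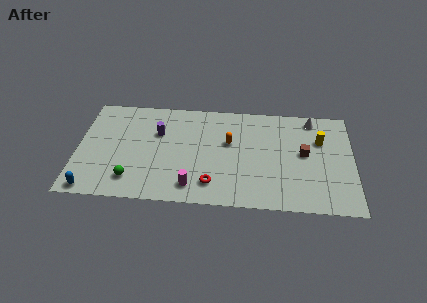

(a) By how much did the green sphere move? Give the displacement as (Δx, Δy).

(-2.2, -2.4)

From the two frames, the green sphere sits at roughly (5.6, 4.2) before and (3.4, 1.8) after.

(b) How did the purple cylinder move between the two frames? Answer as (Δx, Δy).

(1.5, -0.7)

The purple cylinder started near (3.4, 6.6) and ended near (4.9, 5.9).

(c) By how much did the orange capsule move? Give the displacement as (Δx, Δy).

(-0.7, -2.5)

The orange capsule started near (10.0, 7.9) and ended near (9.3, 5.4).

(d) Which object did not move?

the brown cube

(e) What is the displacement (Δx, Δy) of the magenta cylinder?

(2.1, 0.0)

The magenta cylinder was at about (5.0, 1.5) and moved to about (7.1, 1.5).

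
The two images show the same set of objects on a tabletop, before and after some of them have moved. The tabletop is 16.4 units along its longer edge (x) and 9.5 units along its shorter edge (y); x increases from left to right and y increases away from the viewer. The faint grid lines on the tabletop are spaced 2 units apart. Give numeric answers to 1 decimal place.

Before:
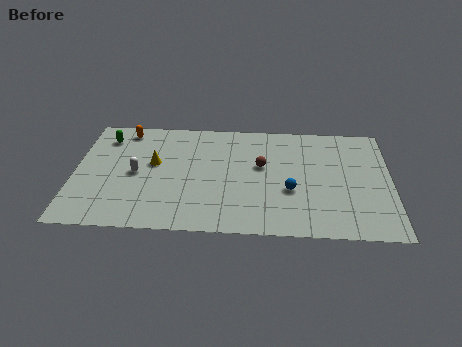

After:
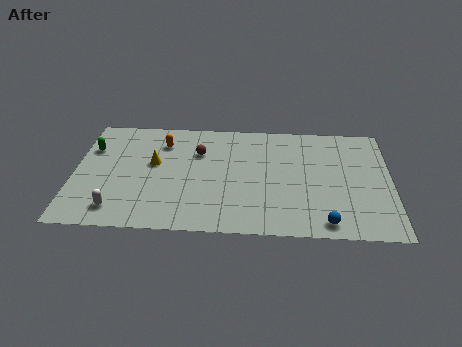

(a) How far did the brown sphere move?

3.4

The brown sphere moved from about (9.7, 5.6) to (6.4, 6.6), a distance of √(3.3² + 1.0²) ≈ 3.4.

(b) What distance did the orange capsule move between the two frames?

2.2

The orange capsule was near (2.5, 8.3) before and (4.5, 7.3) after, so it travelled √(2.0² + 1.0²) ≈ 2.2 units.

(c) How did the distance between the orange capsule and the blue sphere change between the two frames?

+0.6

The distance was about 9.9 in the first image and 10.5 in the second, so they moved 0.6 units further apart.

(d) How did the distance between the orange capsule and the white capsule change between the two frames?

+2.3

They were about 3.8 units apart before and 6.1 after — 2.3 units further apart.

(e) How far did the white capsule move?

3.1

From (3.2, 4.6) to (2.3, 1.6), the white capsule covered √(0.9² + 3.0²) ≈ 3.1 units.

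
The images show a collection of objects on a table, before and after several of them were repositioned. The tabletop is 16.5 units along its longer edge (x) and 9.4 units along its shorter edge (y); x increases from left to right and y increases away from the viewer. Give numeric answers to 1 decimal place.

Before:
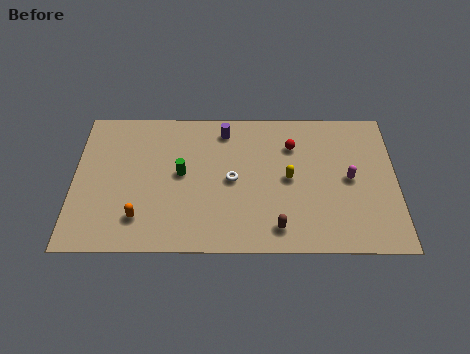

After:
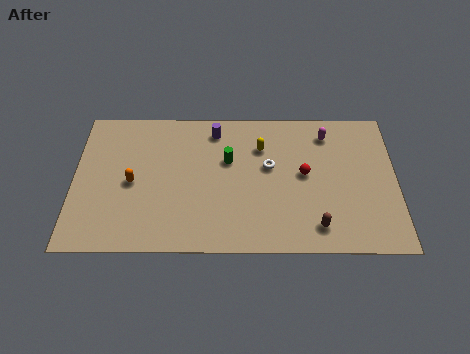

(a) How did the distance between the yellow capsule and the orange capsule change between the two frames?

-1.0

They were about 8.0 units apart before and 7.0 after — 1.0 units closer together.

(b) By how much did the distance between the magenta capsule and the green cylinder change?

-3.2

They were about 8.6 units apart before and 5.4 after — 3.2 units closer together.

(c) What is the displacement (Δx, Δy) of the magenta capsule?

(-1.1, 3.0)

From the two frames, the magenta capsule sits at roughly (14.1, 4.7) before and (13.0, 7.7) after.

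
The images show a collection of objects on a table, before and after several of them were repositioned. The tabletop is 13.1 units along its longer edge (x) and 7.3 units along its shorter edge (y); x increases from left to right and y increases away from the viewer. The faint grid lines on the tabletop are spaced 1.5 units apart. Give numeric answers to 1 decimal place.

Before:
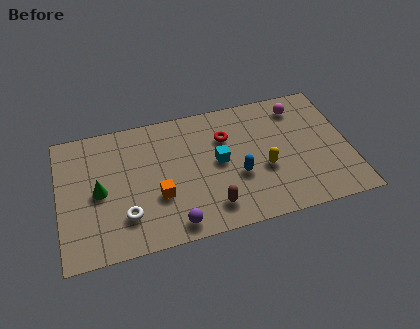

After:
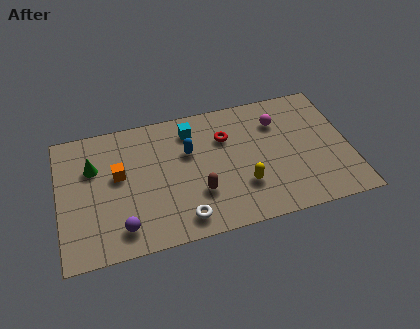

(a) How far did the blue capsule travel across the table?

2.8

The blue capsule moved from about (8.0, 2.8) to (5.9, 4.7), a distance of √(2.1² + 1.9²) ≈ 2.8.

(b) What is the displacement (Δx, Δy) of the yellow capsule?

(-1.0, -0.7)

The yellow capsule started near (9.2, 2.9) and ended near (8.2, 2.2).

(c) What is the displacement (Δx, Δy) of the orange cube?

(-1.7, 1.6)

From the two frames, the orange cube sits at roughly (4.4, 2.6) before and (2.7, 4.2) after.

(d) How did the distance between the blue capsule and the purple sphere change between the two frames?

+1.1

They were about 3.6 units apart before and 4.7 after — 1.1 units further apart.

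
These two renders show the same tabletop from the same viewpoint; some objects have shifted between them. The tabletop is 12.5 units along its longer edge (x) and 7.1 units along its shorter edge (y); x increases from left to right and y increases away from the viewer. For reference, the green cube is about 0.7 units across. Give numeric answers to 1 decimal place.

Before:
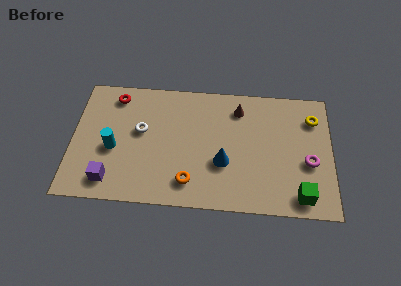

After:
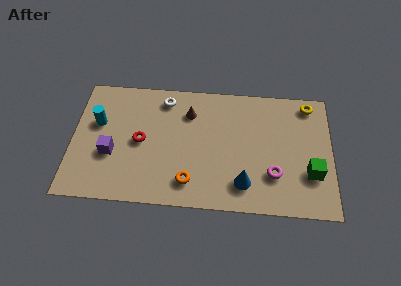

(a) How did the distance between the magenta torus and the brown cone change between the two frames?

+0.8

Before: roughly 4.4 units apart; after: 5.2. That's 0.8 units further apart.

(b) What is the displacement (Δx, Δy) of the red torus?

(1.3, -2.5)

The red torus was at about (2.0, 6.0) and moved to about (3.3, 3.5).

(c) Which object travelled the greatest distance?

the red torus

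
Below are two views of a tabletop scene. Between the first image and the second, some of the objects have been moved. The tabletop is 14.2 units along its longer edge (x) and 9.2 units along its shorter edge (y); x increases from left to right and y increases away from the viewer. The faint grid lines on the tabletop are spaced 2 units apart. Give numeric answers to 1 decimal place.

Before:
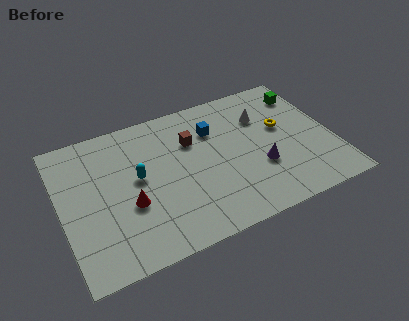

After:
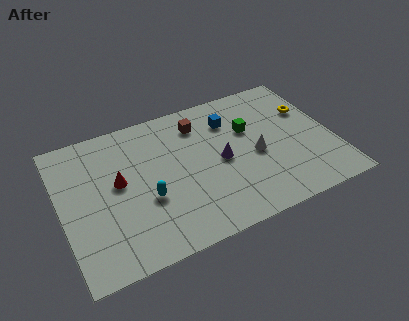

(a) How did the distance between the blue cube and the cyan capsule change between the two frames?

+1.4

They were about 4.5 units apart before and 5.9 after — 1.4 units further apart.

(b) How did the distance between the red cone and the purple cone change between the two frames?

-1.5

They were about 6.8 units apart before and 5.3 after — 1.5 units closer together.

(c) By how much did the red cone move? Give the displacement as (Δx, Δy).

(-0.4, 1.6)

The red cone was at about (3.4, 3.5) and moved to about (3.0, 5.1).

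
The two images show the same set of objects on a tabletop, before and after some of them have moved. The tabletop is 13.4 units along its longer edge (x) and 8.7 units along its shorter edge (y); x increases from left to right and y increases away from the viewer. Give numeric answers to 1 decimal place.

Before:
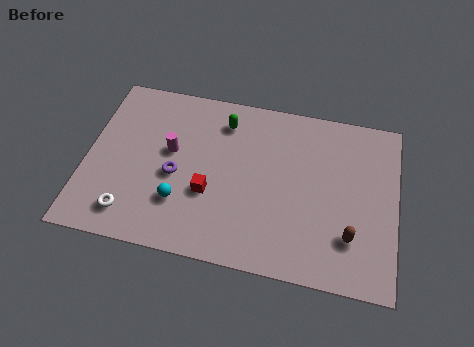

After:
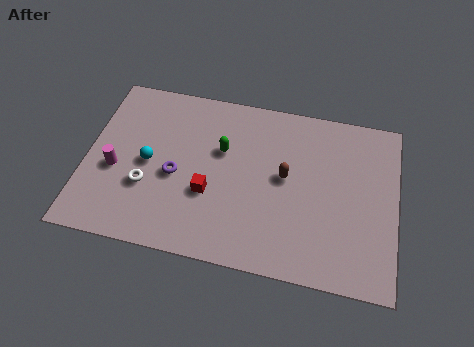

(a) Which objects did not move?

the purple torus and the red cube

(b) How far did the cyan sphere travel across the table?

2.3

The cyan sphere was near (4.2, 2.5) before and (2.7, 4.2) after, so it travelled √(1.5² + 1.7²) ≈ 2.3 units.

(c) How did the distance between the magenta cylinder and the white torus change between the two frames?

-2.3

Before: roughly 3.8 units apart; after: 1.5. That's 2.3 units closer together.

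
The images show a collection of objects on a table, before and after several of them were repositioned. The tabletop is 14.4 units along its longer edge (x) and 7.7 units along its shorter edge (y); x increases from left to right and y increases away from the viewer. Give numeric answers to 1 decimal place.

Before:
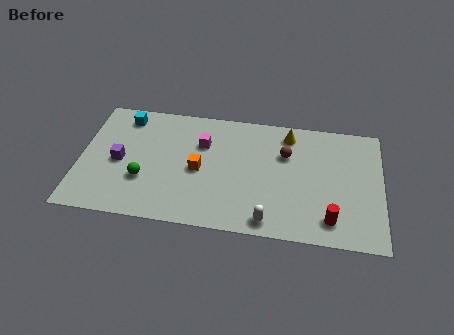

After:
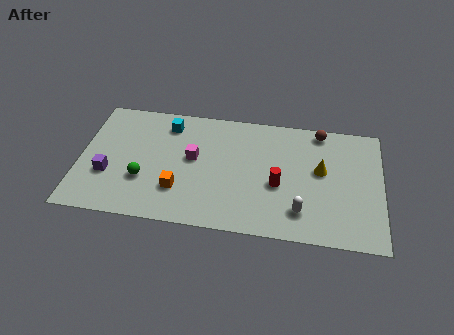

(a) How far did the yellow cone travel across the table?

2.6

The yellow cone moved from about (9.9, 6.5) to (11.5, 4.4), a distance of √(1.6² + 2.1²) ≈ 2.6.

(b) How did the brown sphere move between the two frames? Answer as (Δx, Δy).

(1.6, 1.7)

From the two frames, the brown sphere sits at roughly (9.8, 5.2) before and (11.4, 6.9) after.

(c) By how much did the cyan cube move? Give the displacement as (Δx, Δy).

(2.1, -0.2)

From the two frames, the cyan cube sits at roughly (2.0, 6.5) before and (4.1, 6.3) after.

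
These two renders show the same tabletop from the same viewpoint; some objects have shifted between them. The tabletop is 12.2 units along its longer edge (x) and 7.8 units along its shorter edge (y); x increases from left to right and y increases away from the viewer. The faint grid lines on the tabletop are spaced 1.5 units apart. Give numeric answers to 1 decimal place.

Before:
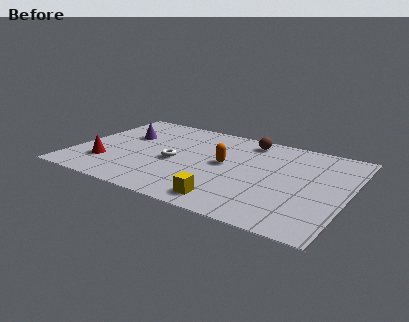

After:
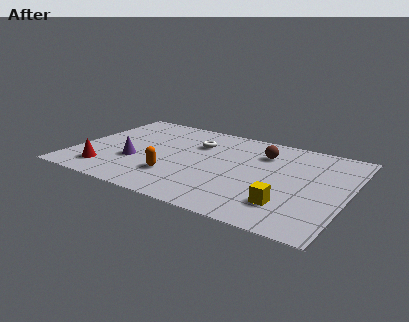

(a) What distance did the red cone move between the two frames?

0.6

The red cone was near (1.6, 2.1) before and (1.7, 1.5) after, so it travelled √(0.1² + 0.6²) ≈ 0.6 units.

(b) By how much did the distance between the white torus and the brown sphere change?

-1.3

They were about 4.3 units apart before and 3.0 after — 1.3 units closer together.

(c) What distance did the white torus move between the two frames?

2.1

The white torus was near (4.5, 3.5) before and (5.2, 5.5) after, so it travelled √(0.7² + 2.0²) ≈ 2.1 units.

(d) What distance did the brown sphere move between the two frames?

1.2

The brown sphere was near (7.4, 6.7) before and (8.2, 5.8) after, so it travelled √(0.8² + 0.9²) ≈ 1.2 units.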